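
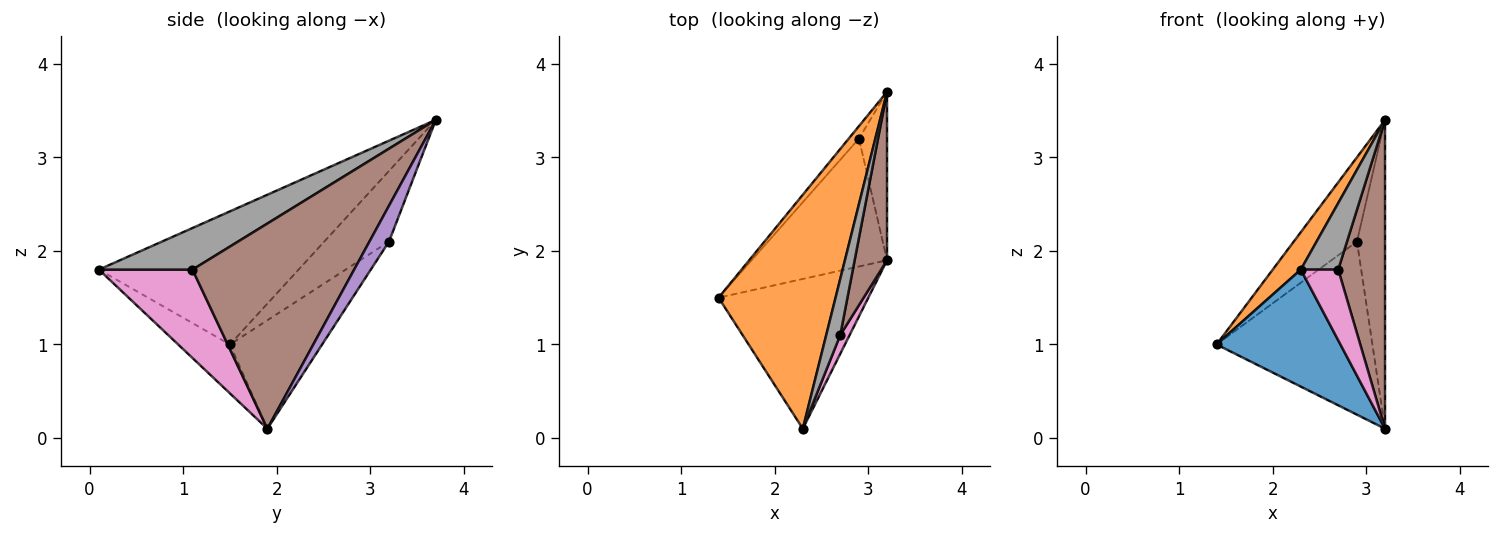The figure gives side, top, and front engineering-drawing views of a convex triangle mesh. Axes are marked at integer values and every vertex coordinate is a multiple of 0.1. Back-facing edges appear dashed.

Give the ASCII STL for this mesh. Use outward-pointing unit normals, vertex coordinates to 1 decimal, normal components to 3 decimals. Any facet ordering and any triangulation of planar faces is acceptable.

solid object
 facet normal -0.249 -0.596 -0.763
  outer loop
   vertex 2.3 0.1 1.8
   vertex 1.4 1.5 1.0
   vertex 3.2 1.9 0.1
  endloop
 endfacet
 facet normal -0.747 -0.105 0.657
  outer loop
   vertex 2.3 0.1 1.8
   vertex 3.2 3.7 3.4
   vertex 1.4 1.5 1.0
  endloop
 endfacet
 facet normal -0.430 0.726 -0.537
  outer loop
   vertex 2.9 3.2 2.1
   vertex 3.2 1.9 0.1
   vertex 1.4 1.5 1.0
  endloop
 endfacet
 facet normal -0.712 0.695 -0.103
  outer loop
   vertex 2.9 3.2 2.1
   vertex 1.4 1.5 1.0
   vertex 3.2 3.7 3.4
  endloop
 endfacet
 facet normal 0.522 0.749 -0.408
  outer loop
   vertex 2.9 3.2 2.1
   vertex 3.2 3.7 3.4
   vertex 3.2 1.9 0.1
  endloop
 endfacet
 facet normal 0.950 -0.275 0.150
  outer loop
   vertex 2.7 1.1 1.8
   vertex 3.2 1.9 0.1
   vertex 3.2 3.7 3.4
  endloop
 endfacet
 facet normal 0.924 -0.370 0.098
  outer loop
   vertex 2.7 1.1 1.8
   vertex 2.3 0.1 1.8
   vertex 3.2 1.9 0.1
  endloop
 endfacet
 facet normal 0.886 -0.354 0.299
  outer loop
   vertex 2.7 1.1 1.8
   vertex 3.2 3.7 3.4
   vertex 2.3 0.1 1.8
  endloop
 endfacet
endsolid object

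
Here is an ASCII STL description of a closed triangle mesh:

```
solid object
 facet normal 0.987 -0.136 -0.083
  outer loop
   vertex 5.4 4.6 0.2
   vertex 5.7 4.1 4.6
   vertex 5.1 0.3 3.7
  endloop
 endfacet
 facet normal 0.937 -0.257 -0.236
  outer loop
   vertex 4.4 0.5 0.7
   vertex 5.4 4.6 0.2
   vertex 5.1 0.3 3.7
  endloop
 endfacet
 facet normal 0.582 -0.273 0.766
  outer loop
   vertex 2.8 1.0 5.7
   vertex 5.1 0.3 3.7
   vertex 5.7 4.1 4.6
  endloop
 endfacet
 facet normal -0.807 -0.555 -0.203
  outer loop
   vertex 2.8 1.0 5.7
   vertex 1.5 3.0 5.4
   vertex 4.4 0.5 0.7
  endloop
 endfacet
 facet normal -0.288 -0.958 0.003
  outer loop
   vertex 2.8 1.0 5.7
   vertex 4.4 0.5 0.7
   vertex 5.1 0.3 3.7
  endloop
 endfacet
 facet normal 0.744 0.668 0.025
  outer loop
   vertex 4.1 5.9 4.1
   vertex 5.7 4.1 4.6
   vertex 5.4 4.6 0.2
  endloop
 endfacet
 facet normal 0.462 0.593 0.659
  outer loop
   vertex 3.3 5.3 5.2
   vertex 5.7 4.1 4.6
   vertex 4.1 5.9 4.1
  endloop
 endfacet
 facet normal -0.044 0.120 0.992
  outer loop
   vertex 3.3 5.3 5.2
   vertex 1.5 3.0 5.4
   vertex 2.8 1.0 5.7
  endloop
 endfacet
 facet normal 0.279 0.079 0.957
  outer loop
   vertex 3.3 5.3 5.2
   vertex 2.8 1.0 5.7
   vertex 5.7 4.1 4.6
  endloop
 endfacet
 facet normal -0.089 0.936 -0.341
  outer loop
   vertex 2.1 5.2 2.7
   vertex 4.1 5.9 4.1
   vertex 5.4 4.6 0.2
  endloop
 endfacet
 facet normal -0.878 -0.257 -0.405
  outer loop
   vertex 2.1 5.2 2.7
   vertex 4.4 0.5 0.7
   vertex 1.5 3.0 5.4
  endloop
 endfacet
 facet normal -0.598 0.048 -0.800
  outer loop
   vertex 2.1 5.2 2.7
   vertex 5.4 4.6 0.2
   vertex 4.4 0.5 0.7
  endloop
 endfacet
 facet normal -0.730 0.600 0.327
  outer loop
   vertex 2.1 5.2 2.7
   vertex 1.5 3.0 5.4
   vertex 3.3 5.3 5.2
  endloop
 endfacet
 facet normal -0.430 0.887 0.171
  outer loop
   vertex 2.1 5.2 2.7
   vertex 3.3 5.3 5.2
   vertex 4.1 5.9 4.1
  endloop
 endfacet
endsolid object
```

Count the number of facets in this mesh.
14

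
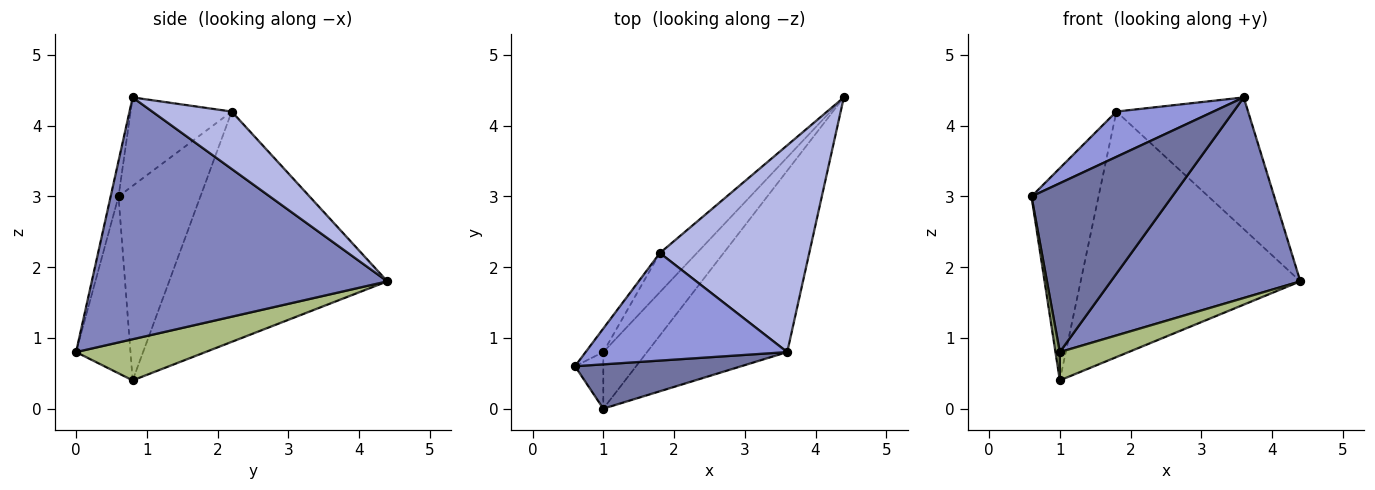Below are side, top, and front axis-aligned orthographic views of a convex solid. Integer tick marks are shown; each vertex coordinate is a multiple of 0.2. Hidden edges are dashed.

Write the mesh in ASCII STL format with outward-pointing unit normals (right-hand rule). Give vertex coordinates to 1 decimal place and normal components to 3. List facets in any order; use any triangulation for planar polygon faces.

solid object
 facet normal -0.054 -0.966 0.254
  outer loop
   vertex 1.0 0.0 0.8
   vertex 3.6 0.8 4.4
   vertex 0.6 0.6 3.0
  endloop
 endfacet
 facet normal 0.757 -0.485 -0.439
  outer loop
   vertex 1.0 0.0 0.8
   vertex 4.4 4.4 1.8
   vertex 3.6 0.8 4.4
  endloop
 endfacet
 facet normal -0.375 -0.360 0.854
  outer loop
   vertex 1.8 2.2 4.2
   vertex 0.6 0.6 3.0
   vertex 3.6 0.8 4.4
  endloop
 endfacet
 facet normal 0.308 0.511 0.802
  outer loop
   vertex 1.8 2.2 4.2
   vertex 3.6 0.8 4.4
   vertex 4.4 4.4 1.8
  endloop
 endfacet
 facet normal -0.984 -0.079 -0.157
  outer loop
   vertex 1.0 0.8 0.4
   vertex 1.0 0.0 0.8
   vertex 0.6 0.6 3.0
  endloop
 endfacet
 facet normal 0.644 -0.342 -0.684
  outer loop
   vertex 1.0 0.8 0.4
   vertex 4.4 4.4 1.8
   vertex 1.0 0.0 0.8
  endloop
 endfacet
 facet normal -0.772 0.632 -0.070
  outer loop
   vertex 1.0 0.8 0.4
   vertex 0.6 0.6 3.0
   vertex 1.8 2.2 4.2
  endloop
 endfacet
 facet normal -0.700 0.705 -0.112
  outer loop
   vertex 1.0 0.8 0.4
   vertex 1.8 2.2 4.2
   vertex 4.4 4.4 1.8
  endloop
 endfacet
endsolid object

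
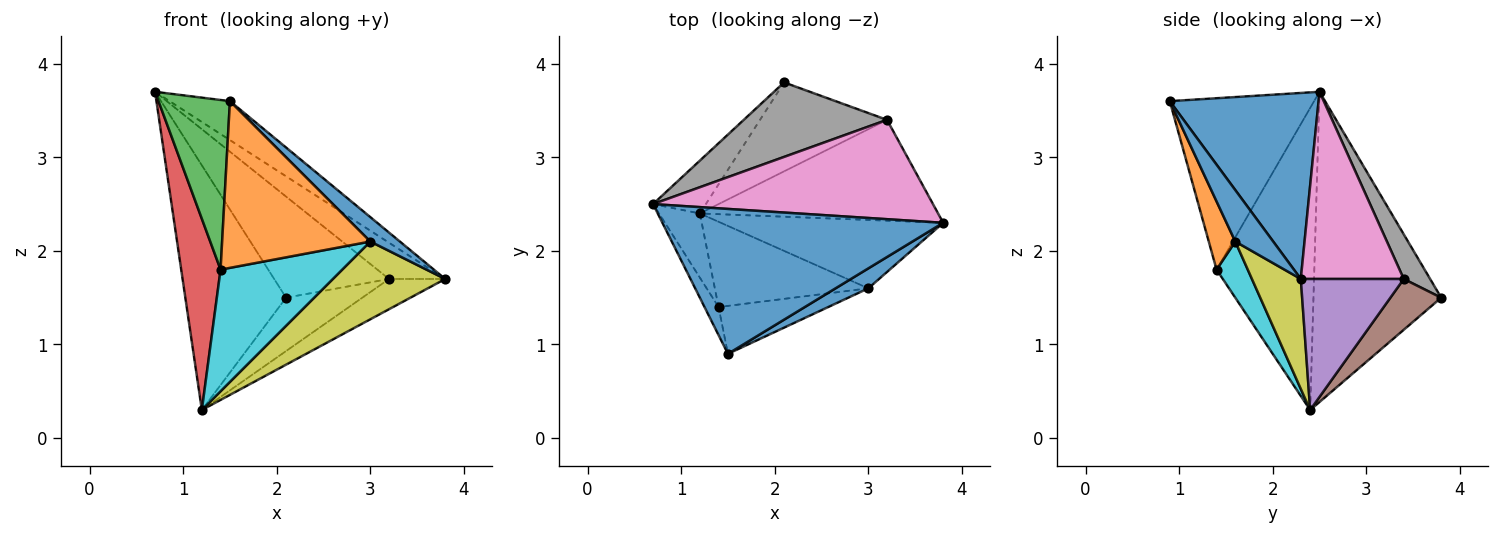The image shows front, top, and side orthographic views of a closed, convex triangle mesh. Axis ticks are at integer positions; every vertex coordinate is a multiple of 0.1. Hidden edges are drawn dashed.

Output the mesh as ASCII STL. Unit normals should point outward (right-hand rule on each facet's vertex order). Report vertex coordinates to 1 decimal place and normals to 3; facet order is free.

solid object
 facet normal 0.539 0.219 0.813
  outer loop
   vertex 1.5 0.9 3.6
   vertex 3.8 2.3 1.7
   vertex 0.7 2.5 3.7
  endloop
 endfacet
 facet normal -0.778 0.614 -0.132
  outer loop
   vertex 2.1 3.8 1.5
   vertex 1.2 2.4 0.3
   vertex 0.7 2.5 3.7
  endloop
 endfacet
 facet normal -0.894 -0.442 -0.073
  outer loop
   vertex 1.4 1.4 1.8
   vertex 1.5 0.9 3.6
   vertex 0.7 2.5 3.7
  endloop
 endfacet
 facet normal -0.920 -0.371 -0.124
  outer loop
   vertex 1.4 1.4 1.8
   vertex 0.7 2.5 3.7
   vertex 1.2 2.4 0.3
  endloop
 endfacet
 facet normal 0.466 0.254 -0.847
  outer loop
   vertex 3.2 3.4 1.7
   vertex 3.8 2.3 1.7
   vertex 1.2 2.4 0.3
  endloop
 endfacet
 facet normal 0.324 0.487 -0.811
  outer loop
   vertex 3.2 3.4 1.7
   vertex 1.2 2.4 0.3
   vertex 2.1 3.8 1.5
  endloop
 endfacet
 facet normal 0.532 0.290 0.796
  outer loop
   vertex 3.2 3.4 1.7
   vertex 0.7 2.5 3.7
   vertex 3.8 2.3 1.7
  endloop
 endfacet
 facet normal 0.182 0.792 0.583
  outer loop
   vertex 3.2 3.4 1.7
   vertex 2.1 3.8 1.5
   vertex 0.7 2.5 3.7
  endloop
 endfacet
 facet normal 0.311 -0.714 -0.628
  outer loop
   vertex 3.0 1.6 2.1
   vertex 1.2 2.4 0.3
   vertex 3.8 2.3 1.7
  endloop
 endfacet
 facet normal 0.205 -0.801 -0.562
  outer loop
   vertex 3.0 1.6 2.1
   vertex 1.4 1.4 1.8
   vertex 1.2 2.4 0.3
  endloop
 endfacet
 facet normal 0.705 -0.549 0.449
  outer loop
   vertex 3.0 1.6 2.1
   vertex 3.8 2.3 1.7
   vertex 1.5 0.9 3.6
  endloop
 endfacet
 facet normal 0.169 -0.947 -0.273
  outer loop
   vertex 3.0 1.6 2.1
   vertex 1.5 0.9 3.6
   vertex 1.4 1.4 1.8
  endloop
 endfacet
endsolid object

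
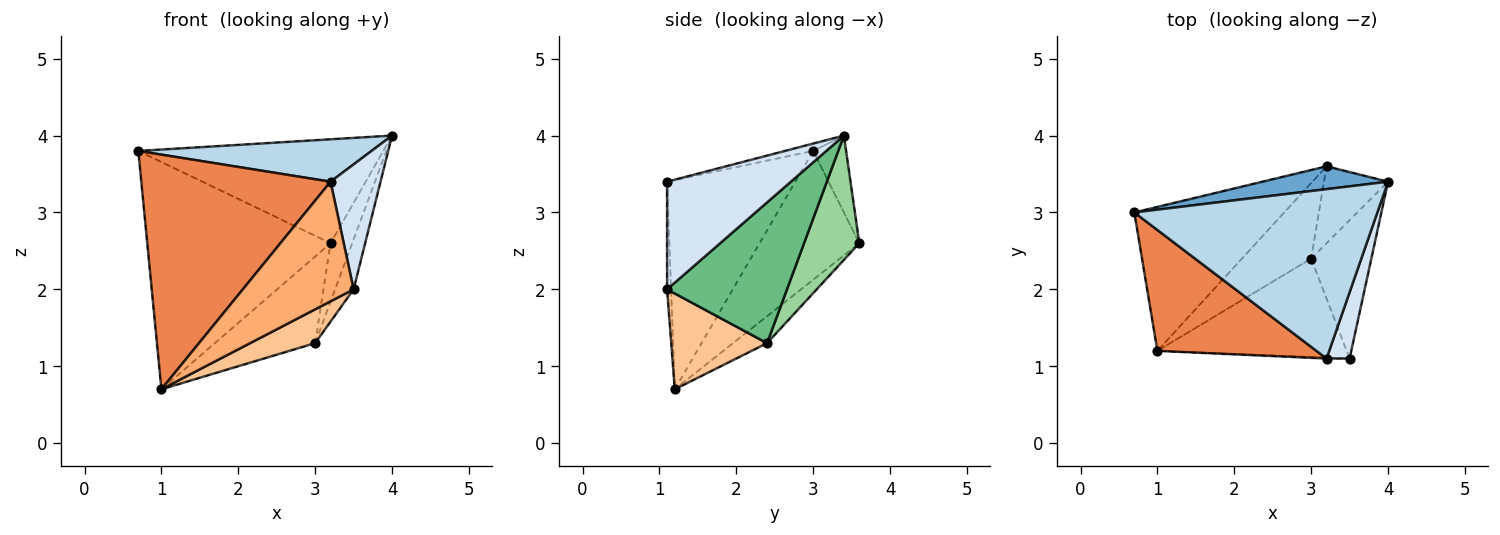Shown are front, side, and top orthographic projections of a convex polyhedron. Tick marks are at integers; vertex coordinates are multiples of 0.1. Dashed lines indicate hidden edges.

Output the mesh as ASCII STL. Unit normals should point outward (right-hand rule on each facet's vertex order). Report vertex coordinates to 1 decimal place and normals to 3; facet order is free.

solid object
 facet normal -0.130 0.968 0.213
  outer loop
   vertex 3.2 3.6 2.6
   vertex 0.7 3.0 3.8
   vertex 4.0 3.4 4.0
  endloop
 endfacet
 facet normal -0.418 0.768 -0.486
  outer loop
   vertex 1.0 1.2 0.7
   vertex 0.7 3.0 3.8
   vertex 3.2 3.6 2.6
  endloop
 endfacet
 facet normal -0.029 -0.243 0.970
  outer loop
   vertex 3.2 1.1 3.4
   vertex 4.0 3.4 4.0
   vertex 0.7 3.0 3.8
  endloop
 endfacet
 facet normal 0.909 -0.367 0.195
  outer loop
   vertex 3.2 1.1 3.4
   vertex 3.5 1.1 2.0
   vertex 4.0 3.4 4.0
  endloop
 endfacet
 facet normal -0.516 -0.762 0.392
  outer loop
   vertex 3.2 1.1 3.4
   vertex 0.7 3.0 3.8
   vertex 1.0 1.2 0.7
  endloop
 endfacet
 facet normal -0.036 -0.999 -0.008
  outer loop
   vertex 3.2 1.1 3.4
   vertex 1.0 1.2 0.7
   vertex 3.5 1.1 2.0
  endloop
 endfacet
 facet normal 0.432 -0.293 -0.853
  outer loop
   vertex 3.0 2.4 1.3
   vertex 3.5 1.1 2.0
   vertex 1.0 1.2 0.7
  endloop
 endfacet
 facet normal -0.247 0.731 -0.636
  outer loop
   vertex 3.0 2.4 1.3
   vertex 1.0 1.2 0.7
   vertex 3.2 3.6 2.6
  endloop
 endfacet
 facet normal 0.910 0.141 -0.389
  outer loop
   vertex 3.0 2.4 1.3
   vertex 4.0 3.4 4.0
   vertex 3.5 1.1 2.0
  endloop
 endfacet
 facet normal 0.839 0.329 -0.433
  outer loop
   vertex 3.0 2.4 1.3
   vertex 3.2 3.6 2.6
   vertex 4.0 3.4 4.0
  endloop
 endfacet
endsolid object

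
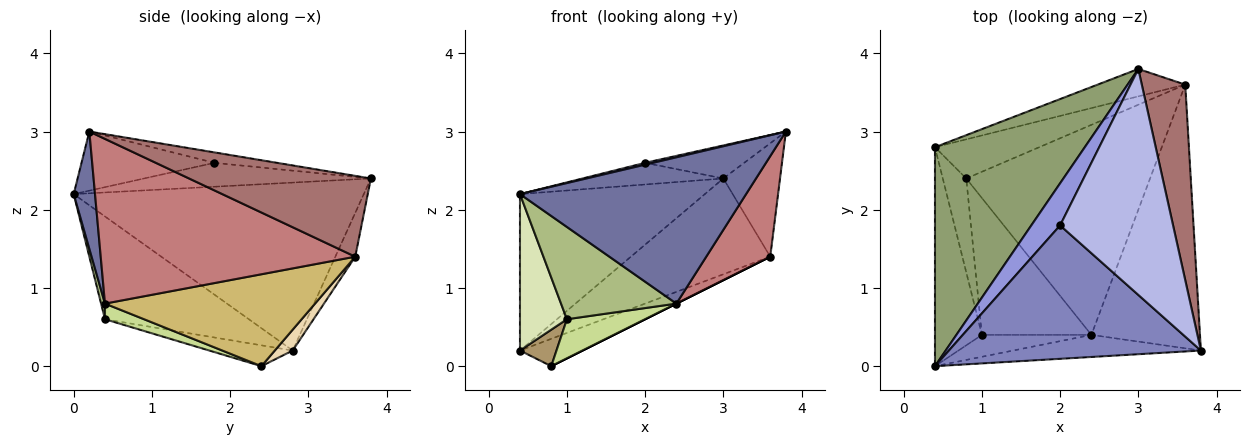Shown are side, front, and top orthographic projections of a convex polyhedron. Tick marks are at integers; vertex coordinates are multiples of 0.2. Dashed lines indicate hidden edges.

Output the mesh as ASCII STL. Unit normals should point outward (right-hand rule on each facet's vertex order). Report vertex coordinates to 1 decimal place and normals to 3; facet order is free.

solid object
 facet normal 0.093 -0.985 -0.149
  outer loop
   vertex 2.4 0.4 0.8
   vertex 3.8 0.2 3.0
   vertex 0.4 0.0 2.2
  endloop
 endfacet
 facet normal -0.228 -0.013 0.974
  outer loop
   vertex 2.0 1.8 2.6
   vertex 0.4 0.0 2.2
   vertex 3.8 0.2 3.0
  endloop
 endfacet
 facet normal -0.593 0.368 0.716
  outer loop
   vertex 2.0 1.8 2.6
   vertex 3.0 3.8 2.4
   vertex 0.4 0.0 2.2
  endloop
 endfacet
 facet normal -0.091 0.144 0.985
  outer loop
   vertex 2.0 1.8 2.6
   vertex 3.8 0.2 3.0
   vertex 3.0 3.8 2.4
  endloop
 endfacet
 facet normal -0.674 0.429 0.601
  outer loop
   vertex 0.4 2.8 0.2
   vertex 0.4 0.0 2.2
   vertex 3.0 3.8 2.4
  endloop
 endfacet
 facet normal 0.033 -0.972 -0.231
  outer loop
   vertex 1.0 0.4 0.6
   vertex 2.4 0.4 0.8
   vertex 0.4 0.0 2.2
  endloop
 endfacet
 facet normal 0.136 -0.272 -0.953
  outer loop
   vertex 1.0 0.4 0.6
   vertex 0.8 2.4 0.0
   vertex 2.4 0.4 0.8
  endloop
 endfacet
 facet normal -0.872 -0.284 -0.398
  outer loop
   vertex 1.0 0.4 0.6
   vertex 0.4 0.0 2.2
   vertex 0.4 2.8 0.2
  endloop
 endfacet
 facet normal -0.638 -0.279 -0.718
  outer loop
   vertex 1.0 0.4 0.6
   vertex 0.4 2.8 0.2
   vertex 0.8 2.4 0.0
  endloop
 endfacet
 facet normal 0.447 0.000 -0.894
  outer loop
   vertex 3.6 3.6 1.4
   vertex 2.4 0.4 0.8
   vertex 0.8 2.4 0.0
  endloop
 endfacet
 facet normal -0.136 0.953 -0.272
  outer loop
   vertex 3.6 3.6 1.4
   vertex 0.4 2.8 0.2
   vertex 3.0 3.8 2.4
  endloop
 endfacet
 facet normal 0.162 0.566 -0.808
  outer loop
   vertex 3.6 3.6 1.4
   vertex 0.8 2.4 0.0
   vertex 0.4 2.8 0.2
  endloop
 endfacet
 facet normal 0.849 0.265 0.457
  outer loop
   vertex 3.6 3.6 1.4
   vertex 3.0 3.8 2.4
   vertex 3.8 0.2 3.0
  endloop
 endfacet
 facet normal 0.817 -0.205 -0.539
  outer loop
   vertex 3.6 3.6 1.4
   vertex 3.8 0.2 3.0
   vertex 2.4 0.4 0.8
  endloop
 endfacet
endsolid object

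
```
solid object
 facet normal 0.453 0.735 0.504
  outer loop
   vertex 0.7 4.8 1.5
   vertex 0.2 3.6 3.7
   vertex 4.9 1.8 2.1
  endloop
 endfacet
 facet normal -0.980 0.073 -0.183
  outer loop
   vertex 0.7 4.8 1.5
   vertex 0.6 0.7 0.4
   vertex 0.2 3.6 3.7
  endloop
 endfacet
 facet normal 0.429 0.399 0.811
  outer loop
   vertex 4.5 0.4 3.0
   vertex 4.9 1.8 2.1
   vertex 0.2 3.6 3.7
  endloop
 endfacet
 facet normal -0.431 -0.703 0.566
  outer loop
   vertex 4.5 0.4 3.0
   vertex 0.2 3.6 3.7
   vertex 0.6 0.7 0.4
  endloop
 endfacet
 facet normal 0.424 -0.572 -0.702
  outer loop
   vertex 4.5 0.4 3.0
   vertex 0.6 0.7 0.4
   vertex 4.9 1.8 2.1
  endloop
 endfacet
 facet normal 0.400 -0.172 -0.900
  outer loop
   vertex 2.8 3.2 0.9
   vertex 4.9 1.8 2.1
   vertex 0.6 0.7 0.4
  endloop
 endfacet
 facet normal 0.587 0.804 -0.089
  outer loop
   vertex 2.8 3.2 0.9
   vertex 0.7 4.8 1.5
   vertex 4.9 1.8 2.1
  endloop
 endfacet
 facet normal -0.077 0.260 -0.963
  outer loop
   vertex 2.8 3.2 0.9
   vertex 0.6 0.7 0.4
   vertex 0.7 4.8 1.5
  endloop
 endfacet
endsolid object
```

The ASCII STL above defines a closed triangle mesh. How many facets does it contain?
8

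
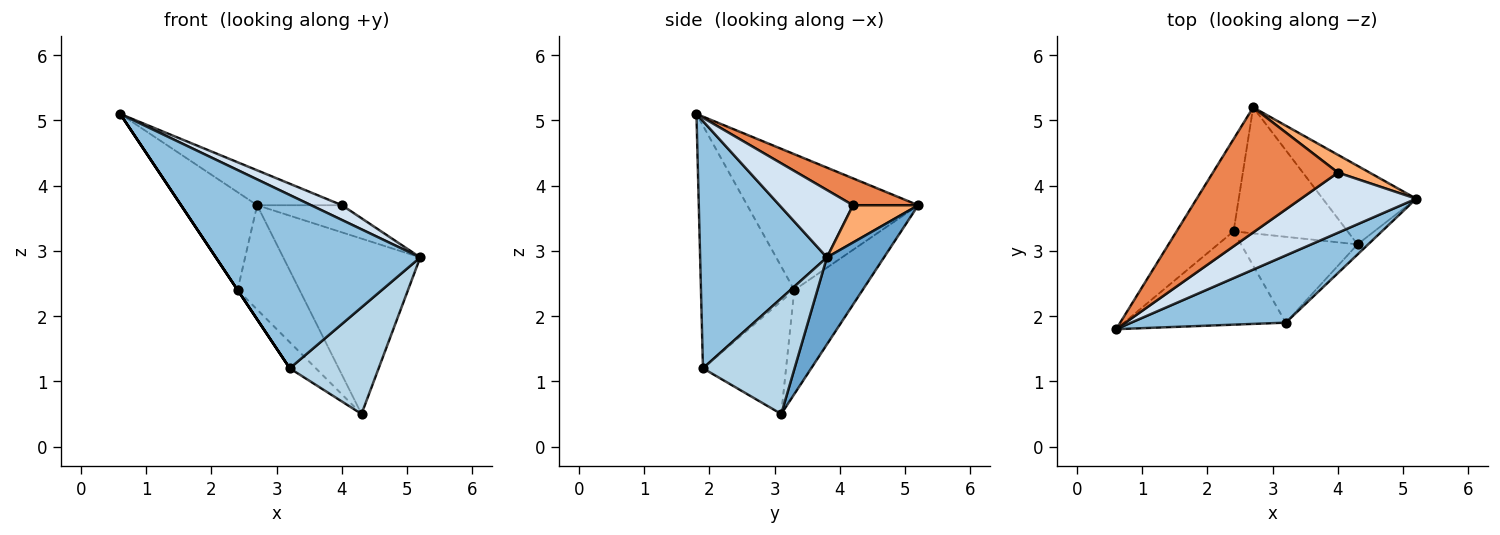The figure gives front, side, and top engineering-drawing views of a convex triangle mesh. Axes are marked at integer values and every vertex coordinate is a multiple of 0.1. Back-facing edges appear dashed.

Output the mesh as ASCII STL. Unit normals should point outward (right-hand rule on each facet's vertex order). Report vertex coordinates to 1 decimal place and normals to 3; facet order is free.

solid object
 facet normal 0.355 0.853 -0.382
  outer loop
   vertex 4.3 3.1 0.5
   vertex 2.7 5.2 3.7
   vertex 5.2 3.8 2.9
  endloop
 endfacet
 facet normal 0.501 -0.807 0.313
  outer loop
   vertex 3.2 1.9 1.2
   vertex 5.2 3.8 2.9
   vertex 0.6 1.8 5.1
  endloop
 endfacet
 facet normal 0.716 -0.695 -0.066
  outer loop
   vertex 3.2 1.9 1.2
   vertex 4.3 3.1 0.5
   vertex 5.2 3.8 2.9
  endloop
 endfacet
 facet normal 0.494 -0.207 0.844
  outer loop
   vertex 4.0 4.2 3.7
   vertex 0.6 1.8 5.1
   vertex 5.2 3.8 2.9
  endloop
 endfacet
 facet normal 0.203 0.263 0.943
  outer loop
   vertex 4.0 4.2 3.7
   vertex 2.7 5.2 3.7
   vertex 0.6 1.8 5.1
  endloop
 endfacet
 facet normal 0.541 0.704 0.460
  outer loop
   vertex 4.0 4.2 3.7
   vertex 5.2 3.8 2.9
   vertex 2.7 5.2 3.7
  endloop
 endfacet
 facet normal -0.575 0.522 -0.630
  outer loop
   vertex 2.4 3.3 2.4
   vertex 2.7 5.2 3.7
   vertex 4.3 3.1 0.5
  endloop
 endfacet
 facet normal -0.679 0.213 -0.702
  outer loop
   vertex 2.4 3.3 2.4
   vertex 4.3 3.1 0.5
   vertex 3.2 1.9 1.2
  endloop
 endfacet
 facet normal -0.853 0.380 -0.358
  outer loop
   vertex 2.4 3.3 2.4
   vertex 0.6 1.8 5.1
   vertex 2.7 5.2 3.7
  endloop
 endfacet
 facet normal -0.832 0.000 -0.555
  outer loop
   vertex 2.4 3.3 2.4
   vertex 3.2 1.9 1.2
   vertex 0.6 1.8 5.1
  endloop
 endfacet
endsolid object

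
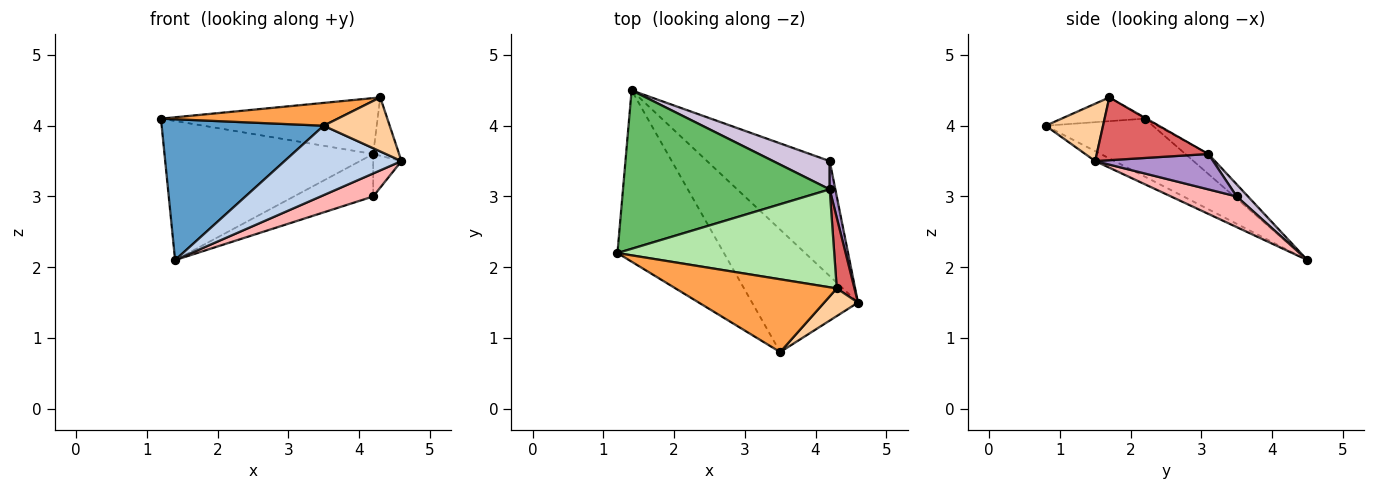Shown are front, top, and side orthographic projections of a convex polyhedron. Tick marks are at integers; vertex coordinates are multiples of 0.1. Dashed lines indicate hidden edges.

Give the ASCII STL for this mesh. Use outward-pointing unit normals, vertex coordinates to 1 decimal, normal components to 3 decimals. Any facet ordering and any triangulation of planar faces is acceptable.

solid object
 facet normal -0.387 -0.586 -0.712
  outer loop
   vertex 3.5 0.8 4.0
   vertex 1.2 2.2 4.1
   vertex 1.4 4.5 2.1
  endloop
 endfacet
 facet normal -0.081 -0.491 -0.867
  outer loop
   vertex 3.5 0.8 4.0
   vertex 1.4 4.5 2.1
   vertex 4.6 1.5 3.5
  endloop
 endfacet
 facet normal -0.139 -0.296 0.945
  outer loop
   vertex 3.5 0.8 4.0
   vertex 4.3 1.7 4.4
   vertex 1.2 2.2 4.1
  endloop
 endfacet
 facet normal 0.612 -0.704 0.360
  outer loop
   vertex 3.5 0.8 4.0
   vertex 4.6 1.5 3.5
   vertex 4.3 1.7 4.4
  endloop
 endfacet
 facet normal -0.072 0.658 0.749
  outer loop
   vertex 4.2 3.1 3.6
   vertex 1.4 4.5 2.1
   vertex 1.2 2.2 4.1
  endloop
 endfacet
 facet normal -0.004 0.496 0.868
  outer loop
   vertex 4.2 3.1 3.6
   vertex 1.2 2.2 4.1
   vertex 4.3 1.7 4.4
  endloop
 endfacet
 facet normal 0.939 0.218 0.265
  outer loop
   vertex 4.2 3.1 3.6
   vertex 4.3 1.7 4.4
   vertex 4.6 1.5 3.5
  endloop
 endfacet
 facet normal 0.238 -0.190 -0.952
  outer loop
   vertex 4.2 3.5 3.0
   vertex 4.6 1.5 3.5
   vertex 1.4 4.5 2.1
  endloop
 endfacet
 facet normal 0.961 0.231 0.154
  outer loop
   vertex 4.2 3.5 3.0
   vertex 4.2 3.1 3.6
   vertex 4.6 1.5 3.5
  endloop
 endfacet
 facet normal 0.118 0.826 0.551
  outer loop
   vertex 4.2 3.5 3.0
   vertex 1.4 4.5 2.1
   vertex 4.2 3.1 3.6
  endloop
 endfacet
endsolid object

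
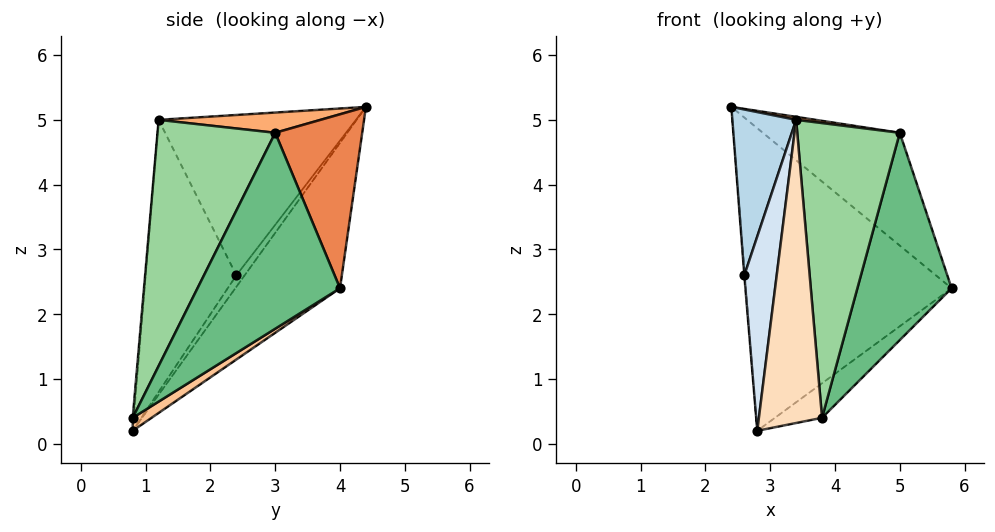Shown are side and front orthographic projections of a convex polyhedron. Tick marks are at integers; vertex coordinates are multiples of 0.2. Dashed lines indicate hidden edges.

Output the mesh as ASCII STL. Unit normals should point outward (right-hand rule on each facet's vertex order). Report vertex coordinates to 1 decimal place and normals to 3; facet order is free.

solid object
 facet normal -0.375 0.738 -0.561
  outer loop
   vertex 2.8 0.8 0.2
   vertex 2.4 4.4 5.2
   vertex 5.8 4.0 2.4
  endloop
 endfacet
 facet normal -0.990 0.062 -0.124
  outer loop
   vertex 2.6 2.4 2.6
   vertex 2.4 4.4 5.2
   vertex 2.8 0.8 0.2
  endloop
 endfacet
 facet normal -0.939 -0.304 0.161
  outer loop
   vertex 3.4 1.2 5.0
   vertex 2.4 4.4 5.2
   vertex 2.6 2.4 2.6
  endloop
 endfacet
 facet normal -0.932 -0.333 0.144
  outer loop
   vertex 3.4 1.2 5.0
   vertex 2.6 2.4 2.6
   vertex 2.8 0.8 0.2
  endloop
 endfacet
 facet normal 0.474 0.746 0.469
  outer loop
   vertex 5.0 3.0 4.8
   vertex 5.8 4.0 2.4
   vertex 2.4 4.4 5.2
  endloop
 endfacet
 facet normal 0.143 -0.017 0.990
  outer loop
   vertex 5.0 3.0 4.8
   vertex 2.4 4.4 5.2
   vertex 3.4 1.2 5.0
  endloop
 endfacet
 facet normal 0.176 0.440 -0.880
  outer loop
   vertex 3.8 0.8 0.4
   vertex 2.8 0.8 0.2
   vertex 5.8 4.0 2.4
  endloop
 endfacet
 facet normal -0.017 -0.996 0.085
  outer loop
   vertex 3.8 0.8 0.4
   vertex 3.4 1.2 5.0
   vertex 2.8 0.8 0.2
  endloop
 endfacet
 facet normal 0.833 -0.551 0.048
  outer loop
   vertex 3.8 0.8 0.4
   vertex 5.8 4.0 2.4
   vertex 5.0 3.0 4.8
  endloop
 endfacet
 facet normal 0.749 -0.652 0.122
  outer loop
   vertex 3.8 0.8 0.4
   vertex 5.0 3.0 4.8
   vertex 3.4 1.2 5.0
  endloop
 endfacet
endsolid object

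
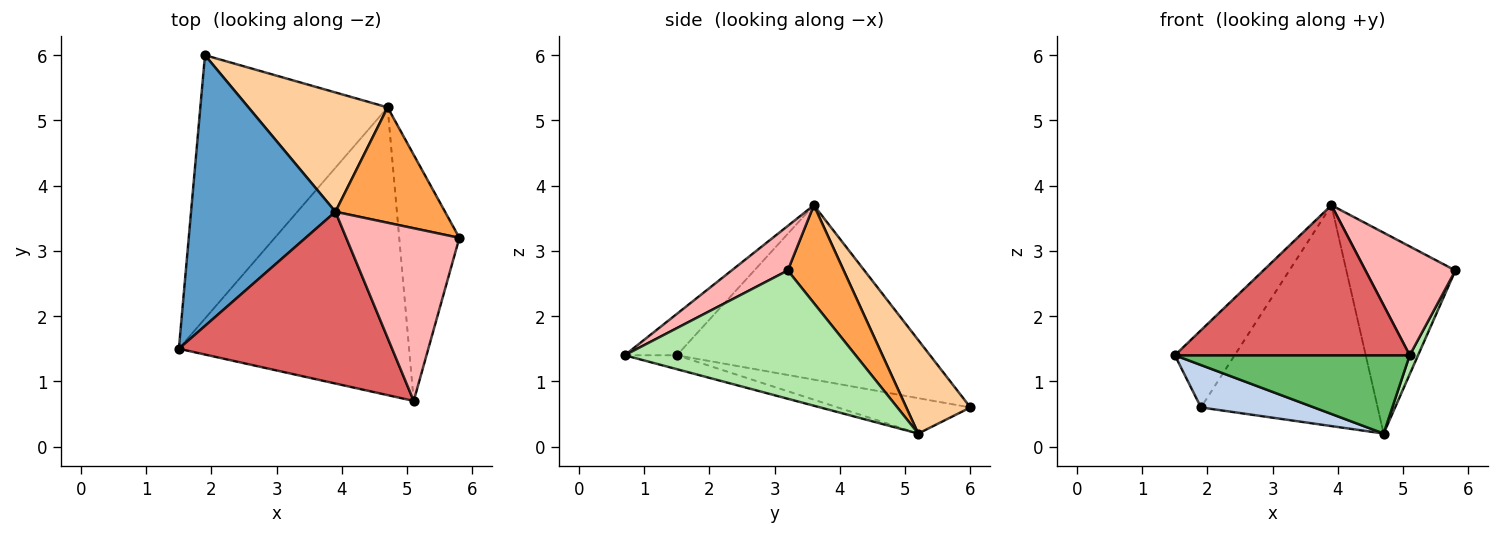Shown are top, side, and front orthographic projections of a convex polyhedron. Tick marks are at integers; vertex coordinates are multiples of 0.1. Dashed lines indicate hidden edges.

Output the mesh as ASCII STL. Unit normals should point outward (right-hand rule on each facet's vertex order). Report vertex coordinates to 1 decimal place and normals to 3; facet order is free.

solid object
 facet normal -0.758 0.179 0.627
  outer loop
   vertex 3.9 3.6 3.7
   vertex 1.9 6.0 0.6
   vertex 1.5 1.5 1.4
  endloop
 endfacet
 facet normal -0.183 -0.156 -0.971
  outer loop
   vertex 4.7 5.2 0.2
   vertex 1.5 1.5 1.4
   vertex 1.9 6.0 0.6
  endloop
 endfacet
 facet normal 0.406 0.792 0.455
  outer loop
   vertex 4.7 5.2 0.2
   vertex 3.9 3.6 3.7
   vertex 5.8 3.2 2.7
  endloop
 endfacet
 facet normal 0.304 0.838 0.453
  outer loop
   vertex 4.7 5.2 0.2
   vertex 1.9 6.0 0.6
   vertex 3.9 3.6 3.7
  endloop
 endfacet
 facet normal -0.058 -0.262 -0.963
  outer loop
   vertex 5.1 0.7 1.4
   vertex 1.5 1.5 1.4
   vertex 4.7 5.2 0.2
  endloop
 endfacet
 facet normal 0.905 -0.033 -0.424
  outer loop
   vertex 5.1 0.7 1.4
   vertex 4.7 5.2 0.2
   vertex 5.8 3.2 2.7
  endloop
 endfacet
 facet normal -0.145 -0.651 0.745
  outer loop
   vertex 5.1 0.7 1.4
   vertex 3.9 3.6 3.7
   vertex 1.5 1.5 1.4
  endloop
 endfacet
 facet normal 0.316 -0.506 0.803
  outer loop
   vertex 5.1 0.7 1.4
   vertex 5.8 3.2 2.7
   vertex 3.9 3.6 3.7
  endloop
 endfacet
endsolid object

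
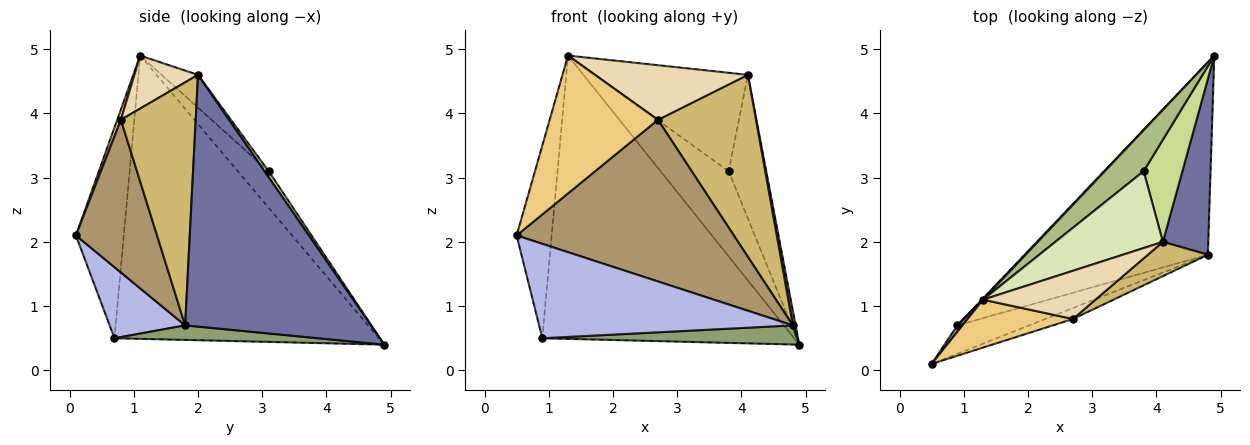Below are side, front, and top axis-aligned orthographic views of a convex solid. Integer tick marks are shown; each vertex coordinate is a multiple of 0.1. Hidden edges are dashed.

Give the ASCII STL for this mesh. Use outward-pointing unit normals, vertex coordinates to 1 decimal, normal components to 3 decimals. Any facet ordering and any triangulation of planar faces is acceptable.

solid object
 facet normal 0.984 -0.015 0.177
  outer loop
   vertex 4.8 1.8 0.7
   vertex 4.9 4.9 0.4
   vertex 4.1 2.0 4.6
  endloop
 endfacet
 facet normal -0.807 0.590 0.020
  outer loop
   vertex 0.9 0.7 0.5
   vertex 0.5 0.1 2.1
   vertex 1.3 1.1 4.9
  endloop
 endfacet
 facet normal -0.724 0.690 0.003
  outer loop
   vertex 0.9 0.7 0.5
   vertex 1.3 1.1 4.9
   vertex 4.9 4.9 0.4
  endloop
 endfacet
 facet normal 0.274 -0.921 -0.277
  outer loop
   vertex 0.9 0.7 0.5
   vertex 4.8 1.8 0.7
   vertex 0.5 0.1 2.1
  endloop
 endfacet
 facet normal 0.079 -0.099 -0.992
  outer loop
   vertex 0.9 0.7 0.5
   vertex 4.9 4.9 0.4
   vertex 4.8 1.8 0.7
  endloop
 endfacet
 facet normal -0.378 0.834 0.402
  outer loop
   vertex 3.8 3.1 3.1
   vertex 4.9 4.9 0.4
   vertex 1.3 1.1 4.9
  endloop
 endfacet
 facet normal 0.089 0.812 0.577
  outer loop
   vertex 3.8 3.1 3.1
   vertex 4.1 2.0 4.6
   vertex 4.9 4.9 0.4
  endloop
 endfacet
 facet normal -0.184 0.775 0.605
  outer loop
   vertex 3.8 3.1 3.1
   vertex 1.3 1.1 4.9
   vertex 4.1 2.0 4.6
  endloop
 endfacet
 facet normal 0.349 -0.935 -0.063
  outer loop
   vertex 2.7 0.8 3.9
   vertex 0.5 0.1 2.1
   vertex 4.8 1.8 0.7
  endloop
 endfacet
 facet normal 0.600 -0.786 0.148
  outer loop
   vertex 2.7 0.8 3.9
   vertex 4.8 1.8 0.7
   vertex 4.1 2.0 4.6
  endloop
 endfacet
 facet normal 0.032 -0.944 0.328
  outer loop
   vertex 2.7 0.8 3.9
   vertex 1.3 1.1 4.9
   vertex 0.5 0.1 2.1
  endloop
 endfacet
 facet normal 0.298 -0.716 0.632
  outer loop
   vertex 2.7 0.8 3.9
   vertex 4.1 2.0 4.6
   vertex 1.3 1.1 4.9
  endloop
 endfacet
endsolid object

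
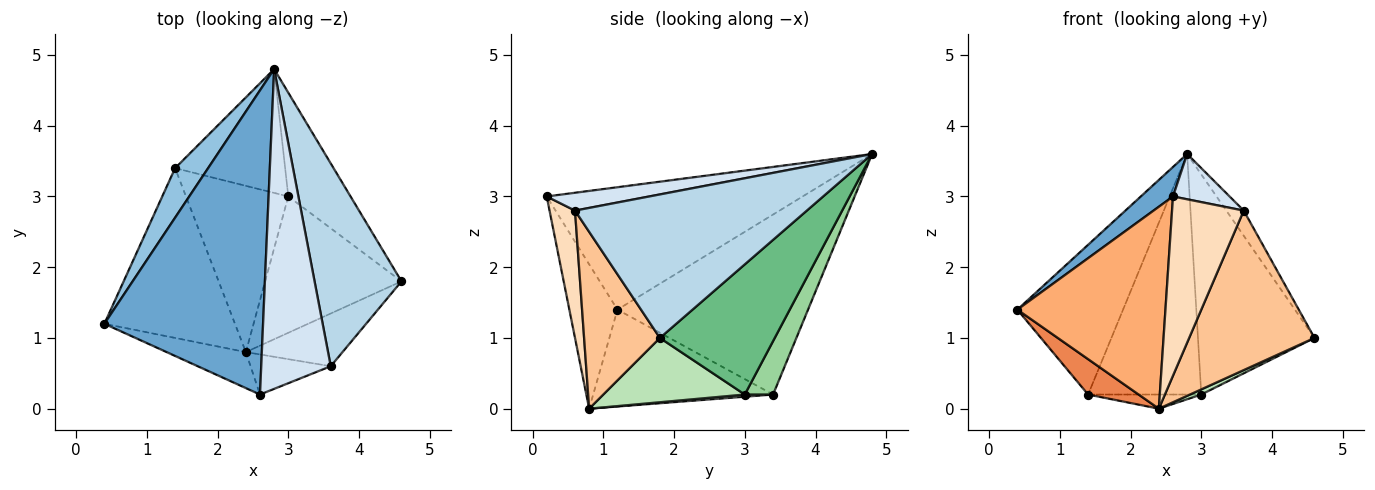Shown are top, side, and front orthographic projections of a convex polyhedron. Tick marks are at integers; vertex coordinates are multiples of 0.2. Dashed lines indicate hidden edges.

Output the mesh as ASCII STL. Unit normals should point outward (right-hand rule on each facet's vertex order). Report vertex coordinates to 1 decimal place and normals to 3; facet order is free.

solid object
 facet normal -0.609 -0.077 0.790
  outer loop
   vertex 2.6 0.2 3.0
   vertex 2.8 4.8 3.6
   vertex 0.4 1.2 1.4
  endloop
 endfacet
 facet normal -0.863 0.479 0.158
  outer loop
   vertex 1.4 3.4 0.2
   vertex 0.4 1.2 1.4
   vertex 2.8 4.8 3.6
  endloop
 endfacet
 facet normal 0.854 0.064 0.517
  outer loop
   vertex 3.6 0.6 2.8
   vertex 4.6 1.8 1.0
   vertex 2.8 4.8 3.6
  endloop
 endfacet
 facet normal 0.246 -0.136 0.960
  outer loop
   vertex 3.6 0.6 2.8
   vertex 2.8 4.8 3.6
   vertex 2.6 0.2 3.0
  endloop
 endfacet
 facet normal -0.588 -0.165 -0.792
  outer loop
   vertex 2.4 0.8 0.0
   vertex 0.4 1.2 1.4
   vertex 1.4 3.4 0.2
  endloop
 endfacet
 facet normal -0.305 -0.938 -0.167
  outer loop
   vertex 2.4 0.8 0.0
   vertex 2.6 0.2 3.0
   vertex 0.4 1.2 1.4
  endloop
 endfacet
 facet normal 0.498 -0.823 -0.272
  outer loop
   vertex 2.4 0.8 0.0
   vertex 4.6 1.8 1.0
   vertex 3.6 0.6 2.8
  endloop
 endfacet
 facet normal 0.328 -0.922 -0.206
  outer loop
   vertex 2.4 0.8 0.0
   vertex 3.6 0.6 2.8
   vertex 2.6 0.2 3.0
  endloop
 endfacet
 facet normal 0.665 0.675 -0.318
  outer loop
   vertex 3.0 3.0 0.2
   vertex 2.8 4.8 3.6
   vertex 4.6 1.8 1.0
  endloop
 endfacet
 facet normal 0.217 0.868 -0.447
  outer loop
   vertex 3.0 3.0 0.2
   vertex 1.4 3.4 0.2
   vertex 2.8 4.8 3.6
  endloop
 endfacet
 facet normal 0.426 -0.034 -0.904
  outer loop
   vertex 3.0 3.0 0.2
   vertex 4.6 1.8 1.0
   vertex 2.4 0.8 0.0
  endloop
 endfacet
 facet normal 0.021 0.085 -0.996
  outer loop
   vertex 3.0 3.0 0.2
   vertex 2.4 0.8 0.0
   vertex 1.4 3.4 0.2
  endloop
 endfacet
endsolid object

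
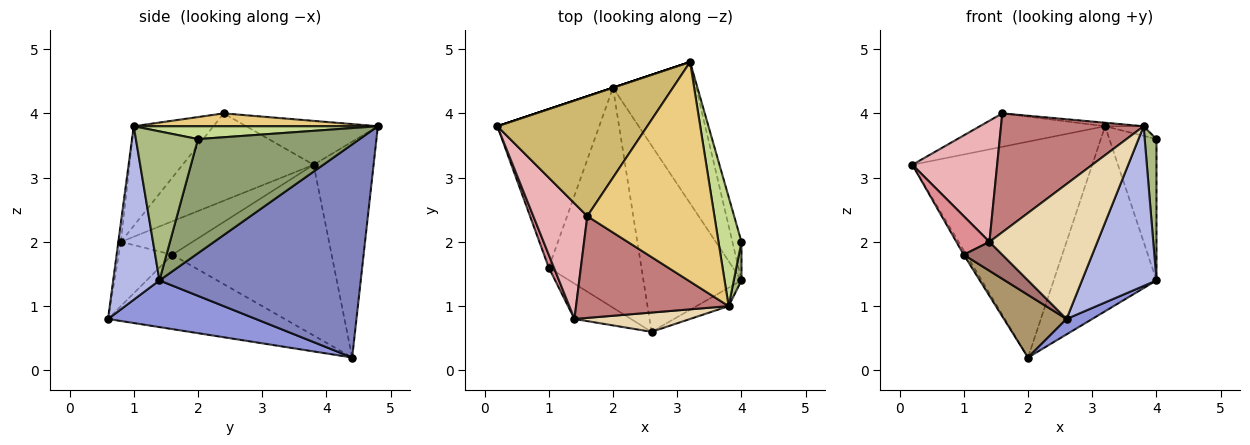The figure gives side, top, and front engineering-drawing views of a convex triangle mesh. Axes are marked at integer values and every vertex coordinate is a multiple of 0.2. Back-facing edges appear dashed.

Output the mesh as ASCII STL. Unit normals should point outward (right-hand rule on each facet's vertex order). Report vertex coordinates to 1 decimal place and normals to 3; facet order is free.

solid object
 facet normal -0.316 0.949 0.000
  outer loop
   vertex 2.0 4.4 0.2
   vertex 0.2 3.8 3.2
   vertex 3.2 4.8 3.8
  endloop
 endfacet
 facet normal 0.841 0.430 -0.328
  outer loop
   vertex 2.0 4.4 0.2
   vertex 3.2 4.8 3.8
   vertex 4.0 1.4 1.4
  endloop
 endfacet
 facet normal 0.428 -0.075 -0.900
  outer loop
   vertex 2.6 0.6 0.8
   vertex 2.0 4.4 0.2
   vertex 4.0 1.4 1.4
  endloop
 endfacet
 facet normal 0.525 -0.846 -0.097
  outer loop
   vertex 2.6 0.6 0.8
   vertex 4.0 1.4 1.4
   vertex 3.8 1.0 3.8
  endloop
 endfacet
 facet normal 0.957 0.279 -0.076
  outer loop
   vertex 4.0 2.0 3.6
   vertex 4.0 1.4 1.4
   vertex 3.2 4.8 3.8
  endloop
 endfacet
 facet normal 0.981 -0.186 0.051
  outer loop
   vertex 4.0 2.0 3.6
   vertex 3.8 1.0 3.8
   vertex 4.0 1.4 1.4
  endloop
 endfacet
 facet normal 0.486 0.077 0.870
  outer loop
   vertex 4.0 2.0 3.6
   vertex 3.2 4.8 3.8
   vertex 3.8 1.0 3.8
  endloop
 endfacet
 facet normal -0.859 0.014 -0.512
  outer loop
   vertex 1.0 1.6 1.8
   vertex 0.2 3.8 3.2
   vertex 2.0 4.4 0.2
  endloop
 endfacet
 facet normal -0.611 -0.217 -0.761
  outer loop
   vertex 1.0 1.6 1.8
   vertex 2.0 4.4 0.2
   vertex 2.6 0.6 0.8
  endloop
 endfacet
 facet normal -0.272 0.258 0.927
  outer loop
   vertex 1.6 2.4 4.0
   vertex 3.2 4.8 3.8
   vertex 0.2 3.8 3.2
  endloop
 endfacet
 facet normal 0.101 0.016 0.995
  outer loop
   vertex 1.6 2.4 4.0
   vertex 3.8 1.0 3.8
   vertex 3.2 4.8 3.8
  endloop
 endfacet
 facet normal -0.024 -0.990 0.141
  outer loop
   vertex 1.4 0.8 2.0
   vertex 2.6 0.6 0.8
   vertex 3.8 1.0 3.8
  endloop
 endfacet
 facet normal -0.660 -0.475 -0.581
  outer loop
   vertex 1.4 0.8 2.0
   vertex 1.0 1.6 1.8
   vertex 2.6 0.6 0.8
  endloop
 endfacet
 facet normal -0.391 -0.699 0.599
  outer loop
   vertex 1.4 0.8 2.0
   vertex 3.8 1.0 3.8
   vertex 1.6 2.4 4.0
  endloop
 endfacet
 facet normal -0.899 -0.415 0.138
  outer loop
   vertex 1.4 0.8 2.0
   vertex 0.2 3.8 3.2
   vertex 1.0 1.6 1.8
  endloop
 endfacet
 facet normal -0.745 -0.482 0.460
  outer loop
   vertex 1.4 0.8 2.0
   vertex 1.6 2.4 4.0
   vertex 0.2 3.8 3.2
  endloop
 endfacet
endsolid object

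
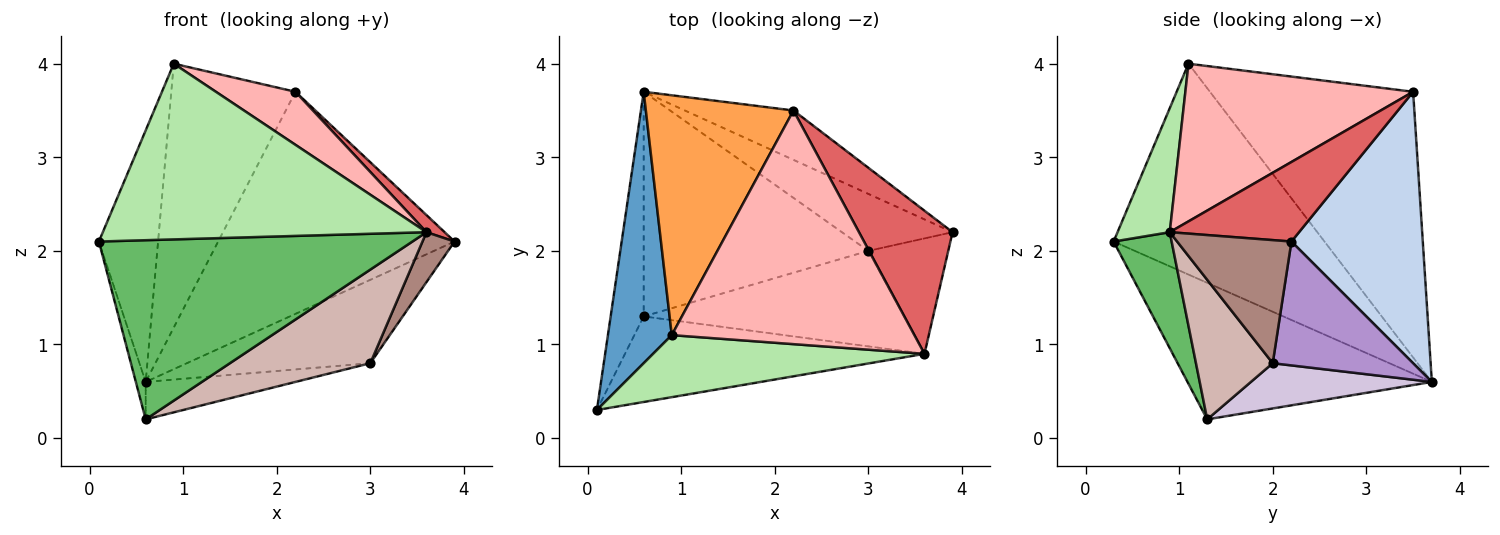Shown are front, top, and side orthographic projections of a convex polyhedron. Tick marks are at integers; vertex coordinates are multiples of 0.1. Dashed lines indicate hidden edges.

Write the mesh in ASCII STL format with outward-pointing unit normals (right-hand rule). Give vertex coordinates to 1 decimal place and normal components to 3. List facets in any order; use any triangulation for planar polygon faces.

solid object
 facet normal -0.924 0.259 0.280
  outer loop
   vertex 0.9 1.1 4.0
   vertex 0.6 3.7 0.6
   vertex 0.1 0.3 2.1
  endloop
 endfacet
 facet normal 0.477 0.858 -0.191
  outer loop
   vertex 2.2 3.5 3.7
   vertex 3.9 2.2 2.1
   vertex 0.6 3.7 0.6
  endloop
 endfacet
 facet normal -0.771 0.471 0.428
  outer loop
   vertex 2.2 3.5 3.7
   vertex 0.6 3.7 0.6
   vertex 0.9 1.1 4.0
  endloop
 endfacet
 facet normal -0.971 0.039 -0.235
  outer loop
   vertex 0.6 1.3 0.2
   vertex 0.1 0.3 2.1
   vertex 0.6 3.7 0.6
  endloop
 endfacet
 facet normal 0.165 -0.890 -0.425
  outer loop
   vertex 3.6 0.9 2.2
   vertex 0.1 0.3 2.1
   vertex 0.6 1.3 0.2
  endloop
 endfacet
 facet normal 0.150 -0.932 0.329
  outer loop
   vertex 3.6 0.9 2.2
   vertex 0.9 1.1 4.0
   vertex 0.1 0.3 2.1
  endloop
 endfacet
 facet normal 0.645 -0.090 0.759
  outer loop
   vertex 3.6 0.9 2.2
   vertex 3.9 2.2 2.1
   vertex 2.2 3.5 3.7
  endloop
 endfacet
 facet normal 0.535 -0.187 0.824
  outer loop
   vertex 3.6 0.9 2.2
   vertex 2.2 3.5 3.7
   vertex 0.9 1.1 4.0
  endloop
 endfacet
 facet normal 0.534 0.698 -0.477
  outer loop
   vertex 3.0 2.0 0.8
   vertex 0.6 3.7 0.6
   vertex 3.9 2.2 2.1
  endloop
 endfacet
 facet normal 0.195 0.161 -0.967
  outer loop
   vertex 3.0 2.0 0.8
   vertex 0.6 1.3 0.2
   vertex 0.6 3.7 0.6
  endloop
 endfacet
 facet normal 0.816 -0.229 -0.530
  outer loop
   vertex 3.0 2.0 0.8
   vertex 3.9 2.2 2.1
   vertex 3.6 0.9 2.2
  endloop
 endfacet
 facet normal 0.357 -0.654 -0.667
  outer loop
   vertex 3.0 2.0 0.8
   vertex 3.6 0.9 2.2
   vertex 0.6 1.3 0.2
  endloop
 endfacet
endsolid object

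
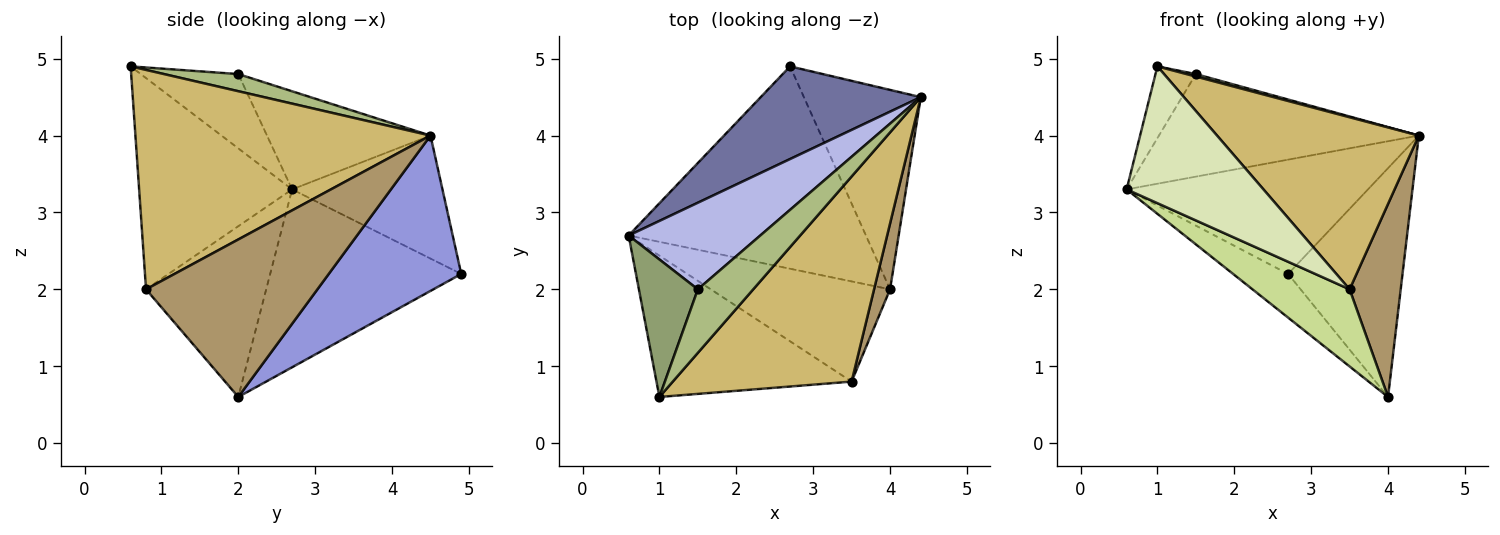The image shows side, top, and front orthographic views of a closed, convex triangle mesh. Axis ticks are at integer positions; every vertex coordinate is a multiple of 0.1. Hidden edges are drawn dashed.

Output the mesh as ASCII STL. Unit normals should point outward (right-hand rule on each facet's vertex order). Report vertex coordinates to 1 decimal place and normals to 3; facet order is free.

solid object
 facet normal -0.436 0.699 0.567
  outer loop
   vertex 2.7 4.9 2.2
   vertex 0.6 2.7 3.3
   vertex 4.4 4.5 4.0
  endloop
 endfacet
 facet normal -0.591 0.170 -0.788
  outer loop
   vertex 2.7 4.9 2.2
   vertex 4.0 2.0 0.6
   vertex 0.6 2.7 3.3
  endloop
 endfacet
 facet normal 0.658 0.568 -0.495
  outer loop
   vertex 2.7 4.9 2.2
   vertex 4.4 4.5 4.0
   vertex 4.0 2.0 0.6
  endloop
 endfacet
 facet normal -0.433 0.689 0.581
  outer loop
   vertex 1.5 2.0 4.8
   vertex 4.4 4.5 4.0
   vertex 0.6 2.7 3.3
  endloop
 endfacet
 facet normal -0.745 0.308 0.591
  outer loop
   vertex 1.5 2.0 4.8
   vertex 0.6 2.7 3.3
   vertex 1.0 0.6 4.9
  endloop
 endfacet
 facet normal 0.296 -0.037 0.955
  outer loop
   vertex 1.5 2.0 4.8
   vertex 1.0 0.6 4.9
   vertex 4.4 4.5 4.0
  endloop
 endfacet
 facet normal -0.602 -0.487 -0.632
  outer loop
   vertex 3.5 0.8 2.0
   vertex 0.6 2.7 3.3
   vertex 4.0 2.0 0.6
  endloop
 endfacet
 facet normal -0.614 -0.549 -0.567
  outer loop
   vertex 3.5 0.8 2.0
   vertex 1.0 0.6 4.9
   vertex 0.6 2.7 3.3
  endloop
 endfacet
 facet normal 0.954 -0.284 0.097
  outer loop
   vertex 3.5 0.8 2.0
   vertex 4.0 2.0 0.6
   vertex 4.4 4.5 4.0
  endloop
 endfacet
 facet normal 0.685 -0.468 0.558
  outer loop
   vertex 3.5 0.8 2.0
   vertex 4.4 4.5 4.0
   vertex 1.0 0.6 4.9
  endloop
 endfacet
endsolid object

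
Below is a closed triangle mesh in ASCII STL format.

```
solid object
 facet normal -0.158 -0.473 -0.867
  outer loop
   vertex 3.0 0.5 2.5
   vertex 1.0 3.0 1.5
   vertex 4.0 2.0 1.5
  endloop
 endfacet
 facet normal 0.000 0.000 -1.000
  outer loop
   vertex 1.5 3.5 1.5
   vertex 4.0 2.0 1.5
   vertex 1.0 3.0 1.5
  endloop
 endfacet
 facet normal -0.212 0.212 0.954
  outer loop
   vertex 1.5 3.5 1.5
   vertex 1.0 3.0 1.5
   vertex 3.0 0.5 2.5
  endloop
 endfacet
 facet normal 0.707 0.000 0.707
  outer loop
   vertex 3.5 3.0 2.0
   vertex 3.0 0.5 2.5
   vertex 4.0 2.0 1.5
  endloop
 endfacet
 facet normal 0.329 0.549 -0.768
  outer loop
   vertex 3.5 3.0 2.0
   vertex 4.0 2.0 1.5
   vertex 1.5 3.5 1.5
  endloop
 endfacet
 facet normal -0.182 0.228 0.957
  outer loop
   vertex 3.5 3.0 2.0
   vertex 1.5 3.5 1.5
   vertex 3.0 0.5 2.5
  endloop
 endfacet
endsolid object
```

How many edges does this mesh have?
9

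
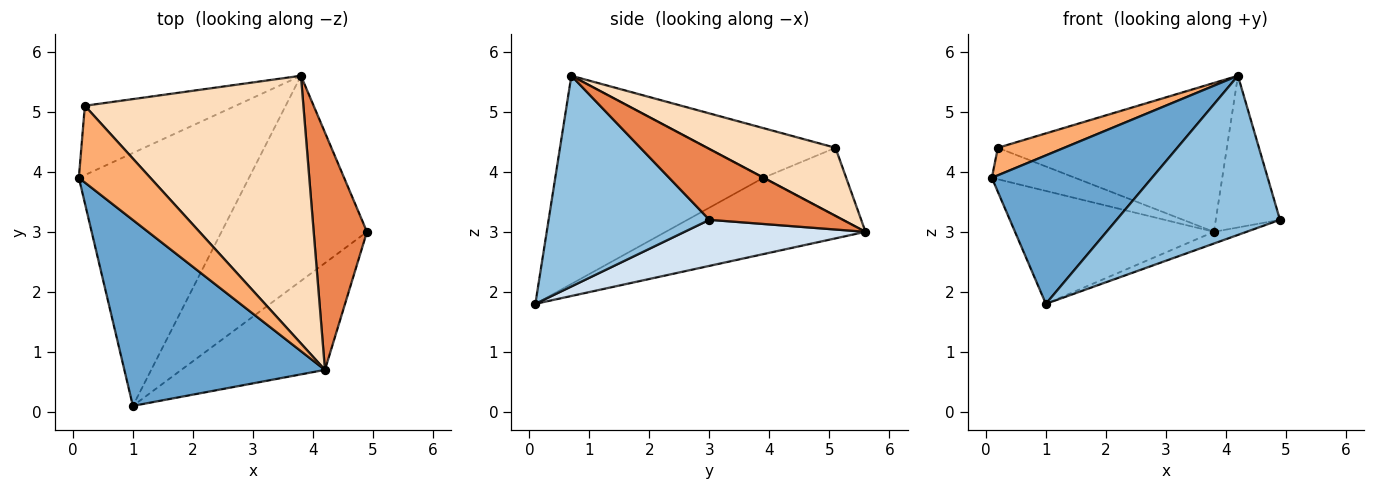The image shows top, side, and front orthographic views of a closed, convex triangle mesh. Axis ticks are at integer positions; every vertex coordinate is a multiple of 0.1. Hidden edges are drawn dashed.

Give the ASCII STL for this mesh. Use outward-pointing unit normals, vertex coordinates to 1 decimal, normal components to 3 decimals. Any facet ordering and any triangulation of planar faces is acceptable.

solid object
 facet normal -0.630 -0.485 0.607
  outer loop
   vertex 4.2 0.7 5.6
   vertex 0.1 3.9 3.9
   vertex 1.0 0.1 1.8
  endloop
 endfacet
 facet normal 0.633 -0.643 -0.431
  outer loop
   vertex 4.2 0.7 5.6
   vertex 1.0 0.1 1.8
   vertex 4.9 3.0 3.2
  endloop
 endfacet
 facet normal -0.379 0.377 -0.845
  outer loop
   vertex 3.8 5.6 3.0
   vertex 1.0 0.1 1.8
   vertex 0.1 3.9 3.9
  endloop
 endfacet
 facet normal 0.301 0.054 -0.952
  outer loop
   vertex 3.8 5.6 3.0
   vertex 4.9 3.0 3.2
   vertex 1.0 0.1 1.8
  endloop
 endfacet
 facet normal 0.746 0.359 0.561
  outer loop
   vertex 3.8 5.6 3.0
   vertex 4.2 0.7 5.6
   vertex 4.9 3.0 3.2
  endloop
 endfacet
 facet normal -0.547 -0.283 0.788
  outer loop
   vertex 0.2 5.1 4.4
   vertex 0.1 3.9 3.9
   vertex 4.2 0.7 5.6
  endloop
 endfacet
 facet normal -0.381 0.383 -0.842
  outer loop
   vertex 0.2 5.1 4.4
   vertex 3.8 5.6 3.0
   vertex 0.1 3.9 3.9
  endloop
 endfacet
 facet normal 0.263 0.469 0.843
  outer loop
   vertex 0.2 5.1 4.4
   vertex 4.2 0.7 5.6
   vertex 3.8 5.6 3.0
  endloop
 endfacet
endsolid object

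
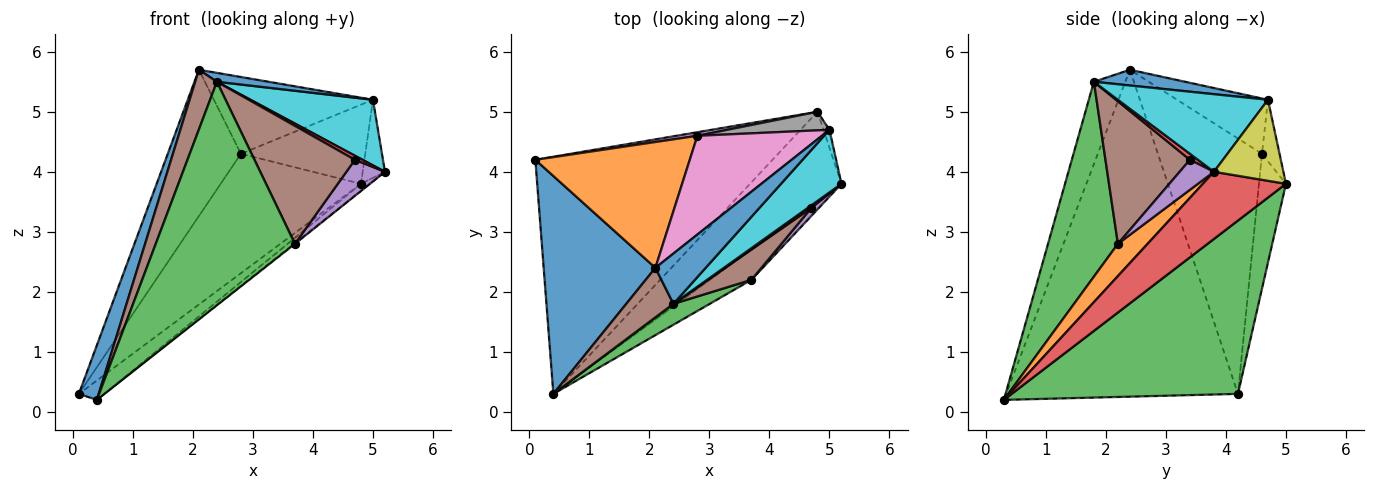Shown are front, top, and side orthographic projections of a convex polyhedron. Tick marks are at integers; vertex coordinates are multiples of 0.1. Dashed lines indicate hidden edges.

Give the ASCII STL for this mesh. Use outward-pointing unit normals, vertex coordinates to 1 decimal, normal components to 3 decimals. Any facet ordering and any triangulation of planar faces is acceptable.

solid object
 facet normal -0.943 -0.081 0.322
  outer loop
   vertex 2.1 2.4 5.7
   vertex 0.1 4.2 0.3
   vertex 0.4 0.3 0.2
  endloop
 endfacet
 facet normal -0.733 0.515 0.443
  outer loop
   vertex 2.8 4.6 4.3
   vertex 0.1 4.2 0.3
   vertex 2.1 2.4 5.7
  endloop
 endfacet
 facet normal 0.589 0.066 -0.806
  outer loop
   vertex 4.8 5.0 3.8
   vertex 0.4 0.3 0.2
   vertex 0.1 4.2 0.3
  endloop
 endfacet
 facet normal 0.591 0.063 -0.804
  outer loop
   vertex 4.8 5.0 3.8
   vertex 5.2 3.8 4.0
   vertex 0.4 0.3 0.2
  endloop
 endfacet
 facet normal -0.189 0.982 0.029
  outer loop
   vertex 4.8 5.0 3.8
   vertex 0.1 4.2 0.3
   vertex 2.8 4.6 4.3
  endloop
 endfacet
 facet normal -0.744 -0.514 0.426
  outer loop
   vertex 2.4 1.8 5.5
   vertex 2.1 2.4 5.7
   vertex 0.4 0.3 0.2
  endloop
 endfacet
 facet normal -0.331 0.579 0.745
  outer loop
   vertex 5.0 4.7 5.2
   vertex 2.8 4.6 4.3
   vertex 2.1 2.4 5.7
  endloop
 endfacet
 facet normal -0.136 0.964 0.226
  outer loop
   vertex 5.0 4.7 5.2
   vertex 4.8 5.0 3.8
   vertex 2.8 4.6 4.3
  endloop
 endfacet
 facet normal 0.950 0.305 -0.070
  outer loop
   vertex 5.0 4.7 5.2
   vertex 5.2 3.8 4.0
   vertex 4.8 5.0 3.8
  endloop
 endfacet
 facet normal 0.663 -0.541 0.517
  outer loop
   vertex 5.0 4.7 5.2
   vertex 2.4 1.8 5.5
   vertex 5.2 3.8 4.0
  endloop
 endfacet
 facet normal 0.294 -0.167 0.941
  outer loop
   vertex 5.0 4.7 5.2
   vertex 2.1 2.4 5.7
   vertex 2.4 1.8 5.5
  endloop
 endfacet
 facet normal 0.612 0.020 -0.791
  outer loop
   vertex 3.7 2.2 2.8
   vertex 0.4 0.3 0.2
   vertex 5.2 3.8 4.0
  endloop
 endfacet
 facet normal 0.447 -0.891 0.083
  outer loop
   vertex 3.7 2.2 2.8
   vertex 2.4 1.8 5.5
   vertex 0.4 0.3 0.2
  endloop
 endfacet
 facet normal 0.665 -0.632 0.399
  outer loop
   vertex 4.7 3.4 4.2
   vertex 5.2 3.8 4.0
   vertex 2.4 1.8 5.5
  endloop
 endfacet
 facet normal 0.655 -0.737 0.164
  outer loop
   vertex 4.7 3.4 4.2
   vertex 3.7 2.2 2.8
   vertex 5.2 3.8 4.0
  endloop
 endfacet
 facet normal 0.631 -0.751 0.193
  outer loop
   vertex 4.7 3.4 4.2
   vertex 2.4 1.8 5.5
   vertex 3.7 2.2 2.8
  endloop
 endfacet
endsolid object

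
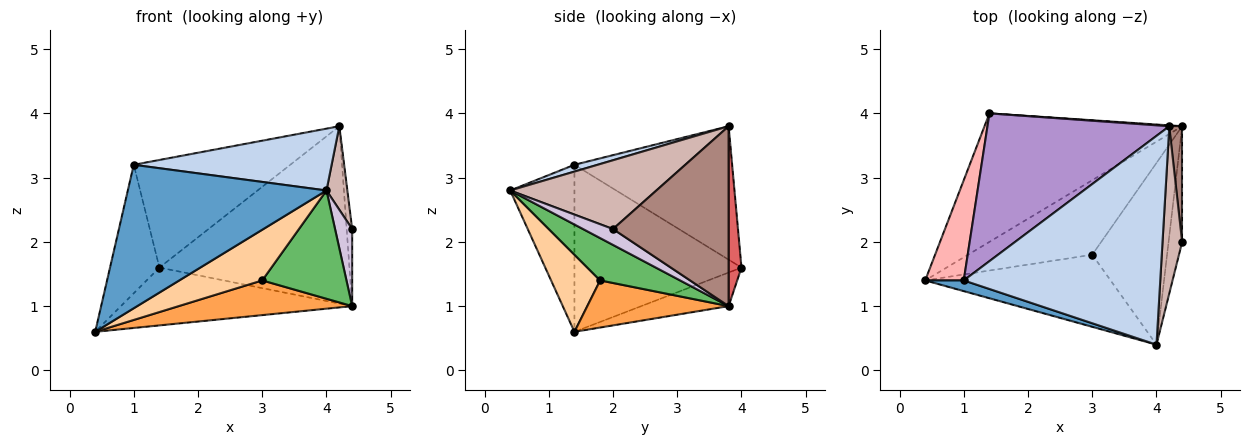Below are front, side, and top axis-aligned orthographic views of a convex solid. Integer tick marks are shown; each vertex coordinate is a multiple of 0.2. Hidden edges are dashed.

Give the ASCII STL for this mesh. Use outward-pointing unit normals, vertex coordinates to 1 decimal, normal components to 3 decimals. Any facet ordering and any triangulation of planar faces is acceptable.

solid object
 facet normal -0.307 -0.949 0.071
  outer loop
   vertex 1.0 1.4 3.2
   vertex 0.4 1.4 0.6
   vertex 4.0 0.4 2.8
  endloop
 endfacet
 facet normal 0.033 -0.284 0.958
  outer loop
   vertex 1.0 1.4 3.2
   vertex 4.0 0.4 2.8
   vertex 4.2 3.8 3.8
  endloop
 endfacet
 facet normal 0.325 -0.399 -0.857
  outer loop
   vertex 3.0 1.8 1.4
   vertex 0.4 1.4 0.6
   vertex 4.4 3.8 1.0
  endloop
 endfacet
 facet normal 0.322 -0.544 -0.774
  outer loop
   vertex 3.0 1.8 1.4
   vertex 4.0 0.4 2.8
   vertex 0.4 1.4 0.6
  endloop
 endfacet
 facet normal 0.437 -0.460 -0.773
  outer loop
   vertex 3.0 1.8 1.4
   vertex 4.4 3.8 1.0
   vertex 4.0 0.4 2.8
  endloop
 endfacet
 facet normal -0.153 0.406 -0.901
  outer loop
   vertex 1.4 4.0 1.6
   vertex 4.4 3.8 1.0
   vertex 0.4 1.4 0.6
  endloop
 endfacet
 facet normal 0.067 0.998 0.005
  outer loop
   vertex 1.4 4.0 1.6
   vertex 4.2 3.8 3.8
   vertex 4.4 3.8 1.0
  endloop
 endfacet
 facet normal -0.936 0.277 0.216
  outer loop
   vertex 1.4 4.0 1.6
   vertex 0.4 1.4 0.6
   vertex 1.0 1.4 3.2
  endloop
 endfacet
 facet normal -0.510 0.506 0.695
  outer loop
   vertex 1.4 4.0 1.6
   vertex 1.0 1.4 3.2
   vertex 4.2 3.8 3.8
  endloop
 endfacet
 facet normal 0.697 -0.398 -0.597
  outer loop
   vertex 4.4 2.0 2.2
   vertex 4.0 0.4 2.8
   vertex 4.4 3.8 1.0
  endloop
 endfacet
 facet normal 0.996 0.047 0.071
  outer loop
   vertex 4.4 2.0 2.2
   vertex 4.4 3.8 1.0
   vertex 4.2 3.8 3.8
  endloop
 endfacet
 facet normal 0.953 -0.136 0.272
  outer loop
   vertex 4.4 2.0 2.2
   vertex 4.2 3.8 3.8
   vertex 4.0 0.4 2.8
  endloop
 endfacet
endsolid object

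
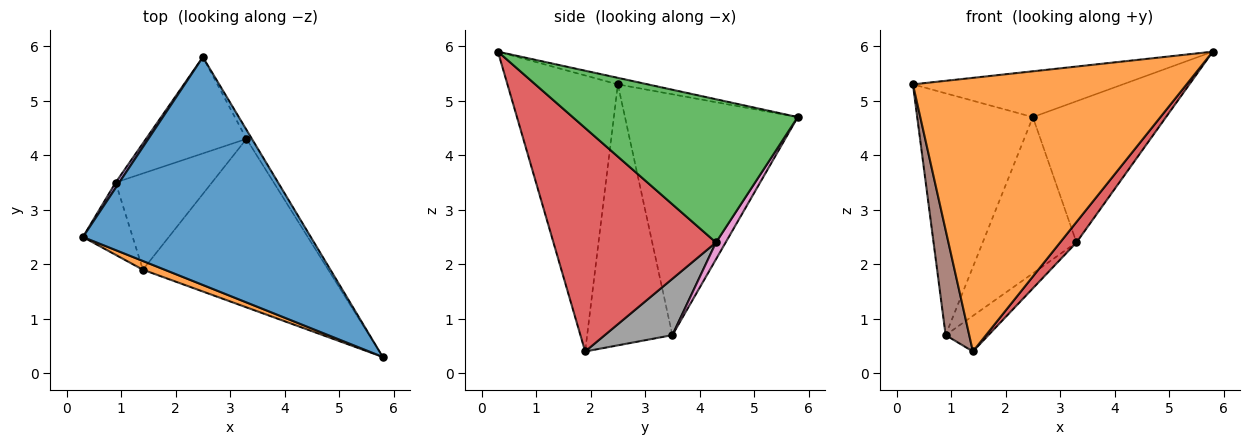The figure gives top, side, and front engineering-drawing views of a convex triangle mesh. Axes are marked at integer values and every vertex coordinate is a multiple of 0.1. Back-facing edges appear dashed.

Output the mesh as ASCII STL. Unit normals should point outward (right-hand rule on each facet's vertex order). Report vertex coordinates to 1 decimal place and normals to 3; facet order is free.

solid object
 facet normal -0.028 0.197 0.980
  outer loop
   vertex 2.5 5.8 4.7
   vertex 0.3 2.5 5.3
   vertex 5.8 0.3 5.9
  endloop
 endfacet
 facet normal -0.374 -0.927 0.030
  outer loop
   vertex 1.4 1.9 0.4
   vertex 5.8 0.3 5.9
   vertex 0.3 2.5 5.3
  endloop
 endfacet
 facet normal 0.860 0.509 -0.033
  outer loop
   vertex 3.3 4.3 2.4
   vertex 2.5 5.8 4.7
   vertex 5.8 0.3 5.9
  endloop
 endfacet
 facet normal 0.767 -0.077 -0.636
  outer loop
   vertex 3.3 4.3 2.4
   vertex 5.8 0.3 5.9
   vertex 1.4 1.9 0.4
  endloop
 endfacet
 facet normal -0.831 0.556 0.013
  outer loop
   vertex 0.9 3.5 0.7
   vertex 0.3 2.5 5.3
   vertex 2.5 5.8 4.7
  endloop
 endfacet
 facet normal -0.948 -0.262 -0.181
  outer loop
   vertex 0.9 3.5 0.7
   vertex 1.4 1.9 0.4
   vertex 0.3 2.5 5.3
  endloop
 endfacet
 facet normal 0.088 0.848 -0.523
  outer loop
   vertex 0.9 3.5 0.7
   vertex 2.5 5.8 4.7
   vertex 3.3 4.3 2.4
  endloop
 endfacet
 facet normal 0.481 0.304 -0.822
  outer loop
   vertex 0.9 3.5 0.7
   vertex 3.3 4.3 2.4
   vertex 1.4 1.9 0.4
  endloop
 endfacet
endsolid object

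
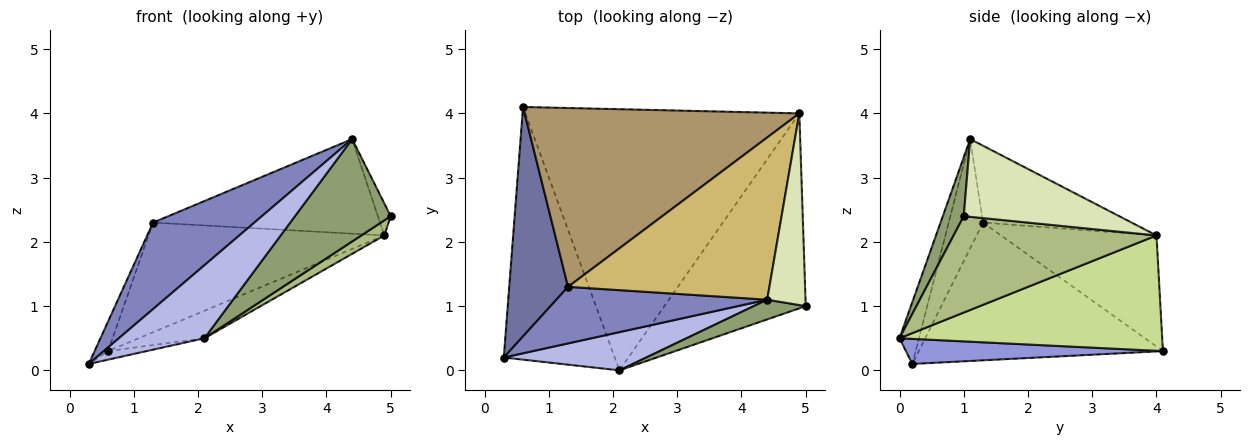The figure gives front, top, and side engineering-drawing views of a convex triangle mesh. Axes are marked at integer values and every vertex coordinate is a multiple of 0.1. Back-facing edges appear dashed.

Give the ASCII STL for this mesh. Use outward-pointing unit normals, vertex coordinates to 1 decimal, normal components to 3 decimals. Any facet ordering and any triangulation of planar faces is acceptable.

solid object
 facet normal -0.918 0.051 0.392
  outer loop
   vertex 1.3 1.3 2.3
   vertex 0.6 4.1 0.3
   vertex 0.3 0.2 0.1
  endloop
 endfacet
 facet normal -0.273 -0.805 0.527
  outer loop
   vertex 1.3 1.3 2.3
   vertex 0.3 0.2 0.1
   vertex 4.4 1.1 3.6
  endloop
 endfacet
 facet normal 0.220 0.033 -0.975
  outer loop
   vertex 2.1 0.0 0.5
   vertex 0.3 0.2 0.1
   vertex 0.6 4.1 0.3
  endloop
 endfacet
 facet normal -0.198 -0.868 0.455
  outer loop
   vertex 2.1 0.0 0.5
   vertex 4.4 1.1 3.6
   vertex 0.3 0.2 0.1
  endloop
 endfacet
 facet normal 0.210 -0.960 0.185
  outer loop
   vertex 2.1 0.0 0.5
   vertex 5.0 1.0 2.4
   vertex 4.4 1.1 3.6
  endloop
 endfacet
 facet normal 0.562 -0.064 -0.825
  outer loop
   vertex 4.9 4.0 2.1
   vertex 5.0 1.0 2.4
   vertex 2.1 0.0 0.5
  endloop
 endfacet
 facet normal 0.386 0.097 -0.917
  outer loop
   vertex 4.9 4.0 2.1
   vertex 2.1 0.0 0.5
   vertex 0.6 4.1 0.3
  endloop
 endfacet
 facet normal 0.894 0.074 0.441
  outer loop
   vertex 4.9 4.0 2.1
   vertex 4.4 1.1 3.6
   vertex 5.0 1.0 2.4
  endloop
 endfacet
 facet normal -0.326 0.494 0.806
  outer loop
   vertex 4.9 4.0 2.1
   vertex 0.6 4.1 0.3
   vertex 1.3 1.3 2.3
  endloop
 endfacet
 facet normal -0.313 0.478 0.820
  outer loop
   vertex 4.9 4.0 2.1
   vertex 1.3 1.3 2.3
   vertex 4.4 1.1 3.6
  endloop
 endfacet
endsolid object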